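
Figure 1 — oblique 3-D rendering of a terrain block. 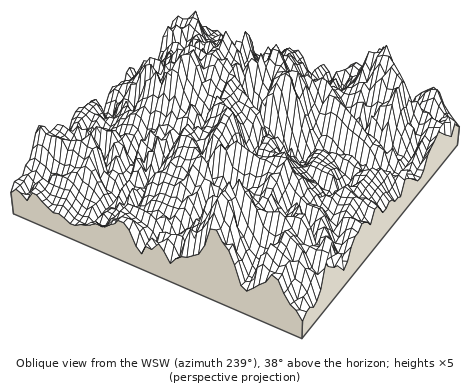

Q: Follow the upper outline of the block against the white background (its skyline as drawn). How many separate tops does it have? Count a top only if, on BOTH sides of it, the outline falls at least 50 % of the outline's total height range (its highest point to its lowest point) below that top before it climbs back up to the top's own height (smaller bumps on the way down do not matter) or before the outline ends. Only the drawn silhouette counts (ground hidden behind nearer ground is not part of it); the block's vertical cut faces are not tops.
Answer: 1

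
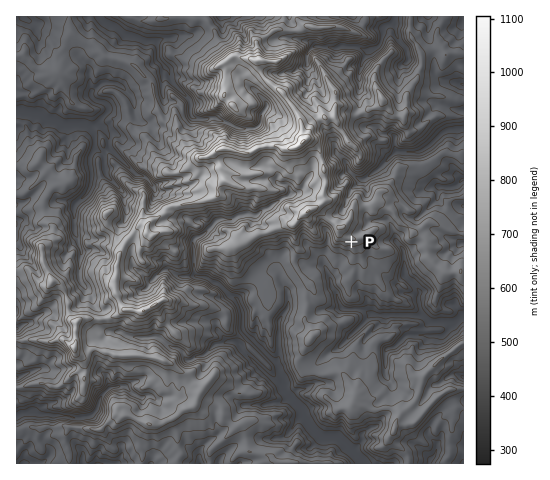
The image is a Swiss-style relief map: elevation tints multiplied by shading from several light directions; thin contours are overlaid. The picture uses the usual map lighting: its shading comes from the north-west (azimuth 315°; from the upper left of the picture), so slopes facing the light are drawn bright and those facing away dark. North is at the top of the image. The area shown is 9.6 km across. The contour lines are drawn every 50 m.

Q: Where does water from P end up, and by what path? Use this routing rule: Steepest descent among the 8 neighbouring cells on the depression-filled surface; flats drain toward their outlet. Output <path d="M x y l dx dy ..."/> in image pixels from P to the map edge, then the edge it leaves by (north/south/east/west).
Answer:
<path d="M351 242l0 4-2 4-1 5-8 8-1 4-9 9 2 10 4 6 1 7 4 7 3 3 18 0 8 5 6 0 1 1 36 0 1 1 10 0 6 6 26 0 7-6"/>
exit: east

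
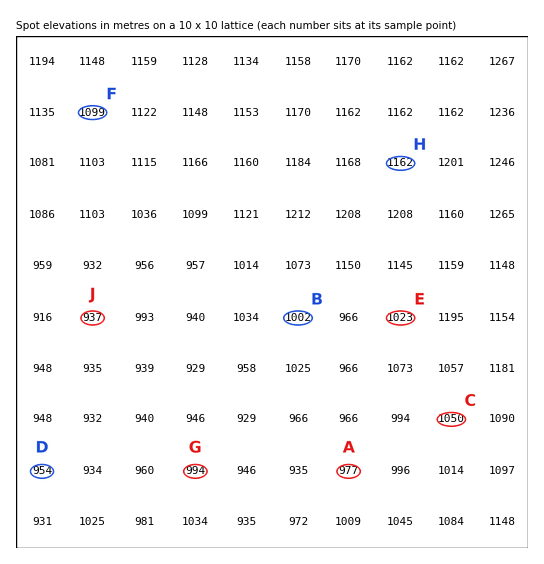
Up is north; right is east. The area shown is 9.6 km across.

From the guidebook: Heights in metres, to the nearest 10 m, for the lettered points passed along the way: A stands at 980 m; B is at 1000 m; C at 1050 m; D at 950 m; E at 1020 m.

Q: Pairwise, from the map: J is below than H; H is above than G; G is below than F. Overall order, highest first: H F G J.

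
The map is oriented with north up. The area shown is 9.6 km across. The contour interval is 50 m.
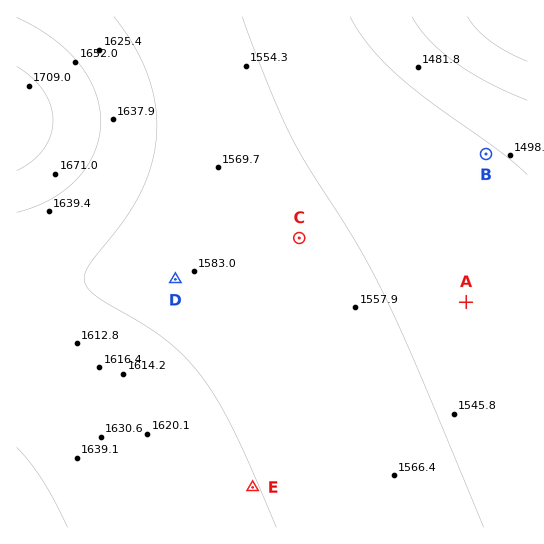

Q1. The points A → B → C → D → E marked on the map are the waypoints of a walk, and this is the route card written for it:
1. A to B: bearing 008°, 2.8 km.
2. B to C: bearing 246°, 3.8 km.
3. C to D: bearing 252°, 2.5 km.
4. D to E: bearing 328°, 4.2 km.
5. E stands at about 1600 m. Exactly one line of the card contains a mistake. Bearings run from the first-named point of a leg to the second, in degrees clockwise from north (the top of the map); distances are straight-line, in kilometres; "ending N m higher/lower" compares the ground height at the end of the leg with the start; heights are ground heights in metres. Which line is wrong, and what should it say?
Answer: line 4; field bearing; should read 160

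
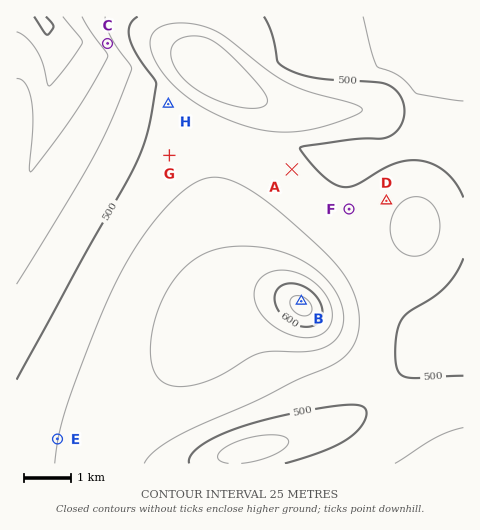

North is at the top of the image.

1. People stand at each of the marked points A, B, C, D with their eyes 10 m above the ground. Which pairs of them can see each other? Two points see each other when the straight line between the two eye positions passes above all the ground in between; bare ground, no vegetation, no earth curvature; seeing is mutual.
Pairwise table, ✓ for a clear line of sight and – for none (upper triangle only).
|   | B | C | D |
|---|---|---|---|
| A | ✓ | – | ✓ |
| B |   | ✓ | ✓ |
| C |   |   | – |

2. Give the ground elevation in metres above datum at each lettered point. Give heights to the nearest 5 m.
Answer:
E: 525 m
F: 505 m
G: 515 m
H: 510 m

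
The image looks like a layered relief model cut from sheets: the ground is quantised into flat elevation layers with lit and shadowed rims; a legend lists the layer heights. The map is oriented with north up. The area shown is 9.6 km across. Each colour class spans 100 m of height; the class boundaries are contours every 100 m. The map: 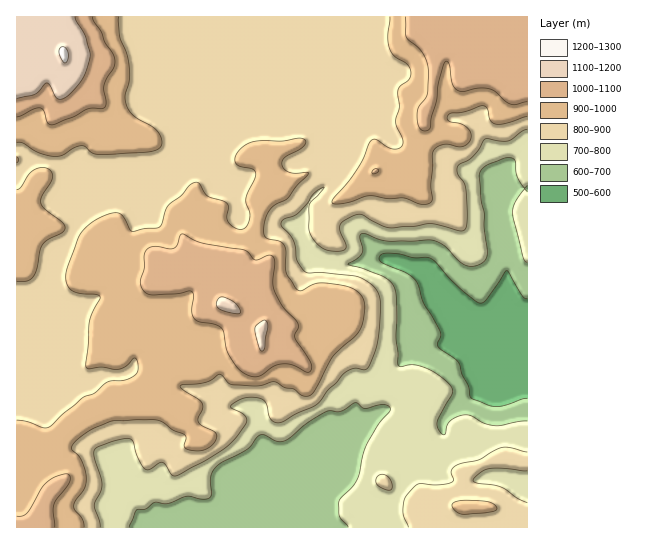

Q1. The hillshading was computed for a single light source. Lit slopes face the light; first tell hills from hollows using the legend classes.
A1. NW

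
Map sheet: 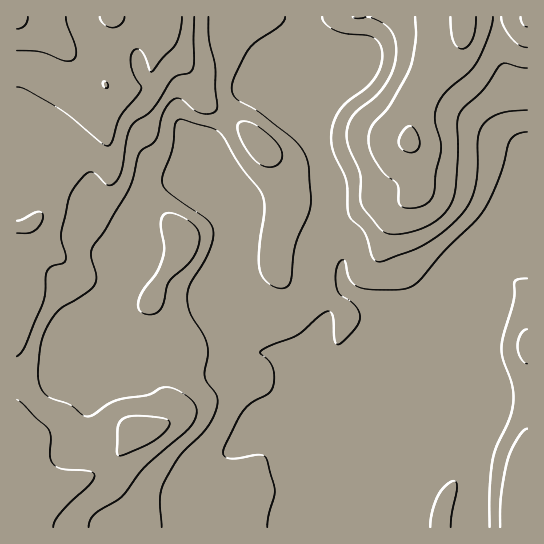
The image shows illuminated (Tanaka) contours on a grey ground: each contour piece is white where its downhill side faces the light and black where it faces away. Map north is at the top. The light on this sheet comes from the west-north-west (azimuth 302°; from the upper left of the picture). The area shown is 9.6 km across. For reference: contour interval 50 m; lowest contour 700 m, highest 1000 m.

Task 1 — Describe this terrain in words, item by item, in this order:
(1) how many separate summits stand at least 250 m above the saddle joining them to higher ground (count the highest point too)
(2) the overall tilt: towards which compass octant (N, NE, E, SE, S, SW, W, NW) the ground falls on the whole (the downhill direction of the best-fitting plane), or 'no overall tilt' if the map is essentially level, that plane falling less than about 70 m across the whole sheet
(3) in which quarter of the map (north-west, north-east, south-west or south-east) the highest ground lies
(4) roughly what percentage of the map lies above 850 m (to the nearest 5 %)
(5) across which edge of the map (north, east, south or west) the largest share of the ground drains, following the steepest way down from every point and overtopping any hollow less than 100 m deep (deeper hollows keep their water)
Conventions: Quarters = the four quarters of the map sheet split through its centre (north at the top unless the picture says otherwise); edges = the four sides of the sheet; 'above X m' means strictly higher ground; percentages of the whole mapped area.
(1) There is 1 summit with 250 m or more of prominence.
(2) The general tilt is down to the south-east (the land rises towards the north-west).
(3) Look to the north-west quarter for the highest ground.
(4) About 20 % of the map lies above 850 m.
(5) Drainage is mainly to the south: more ground falls towards that edge than towards any other.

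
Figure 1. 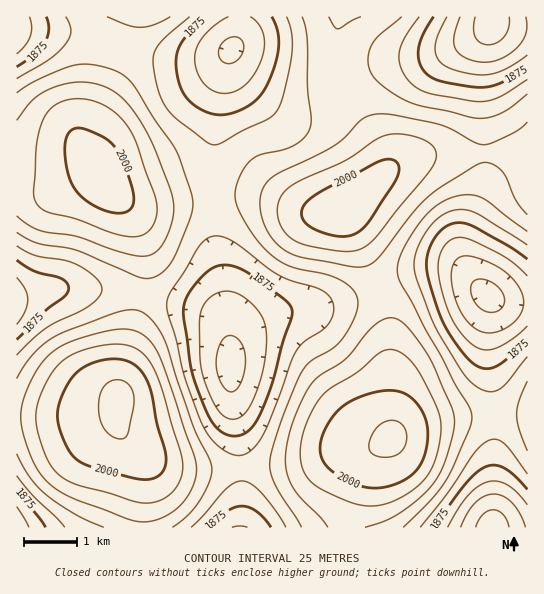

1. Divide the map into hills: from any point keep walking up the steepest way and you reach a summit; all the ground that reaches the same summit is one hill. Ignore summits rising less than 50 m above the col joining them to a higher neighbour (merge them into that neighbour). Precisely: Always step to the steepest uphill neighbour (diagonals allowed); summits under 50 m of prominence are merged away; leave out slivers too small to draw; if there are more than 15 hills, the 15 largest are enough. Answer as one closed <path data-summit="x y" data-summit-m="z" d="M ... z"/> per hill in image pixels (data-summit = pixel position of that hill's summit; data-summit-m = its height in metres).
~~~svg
<path data-summit="347 209" data-summit-m="2020" d="M491 16l-252 1-2 20-10 22-8 36-8 71 5 84 8 36 1 31 6 34 5-13 9-9 24-13 18-5 28-3 24-5 26-8 36-16 25-7 31 0 9 4 28 24 15 3 19-1 0-276-30-3-5-2z"/><path data-summit="118 399" data-summit-m="2031" d="M75 288l-25 1-34 9 0 229 225 1 0-65-9-62-1-54-8-24-8-7-12-7-28-8-52-10z"/><path data-summit="391 437" data-summit-m="2029" d="M451 271l-32 2-80 30-62 10-27 12-14 13-5 13 0 35 10 77 1 65 250-1 3-126-7-39 0-39 3-22-20-21-10-7z"/><path data-summit="103 182" data-summit-m="2016" d="M21 28l-5 1 0 268 42-9 55 1 18 3 72 17 12 7 8 7 4 12-3-49-9-48-4-72 6-63 12-50-19 6-40 0-33-7-48-16z"/>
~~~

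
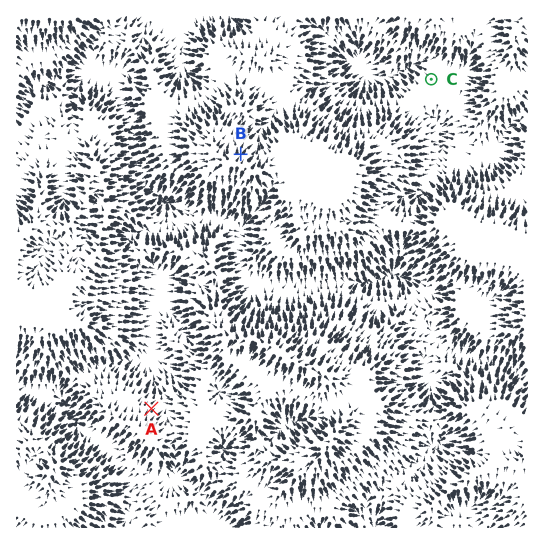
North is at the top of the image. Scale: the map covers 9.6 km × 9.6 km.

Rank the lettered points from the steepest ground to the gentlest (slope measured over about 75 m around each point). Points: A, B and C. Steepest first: B A C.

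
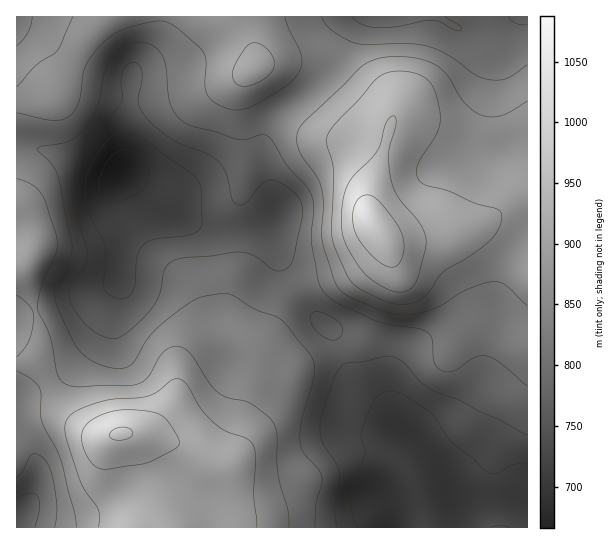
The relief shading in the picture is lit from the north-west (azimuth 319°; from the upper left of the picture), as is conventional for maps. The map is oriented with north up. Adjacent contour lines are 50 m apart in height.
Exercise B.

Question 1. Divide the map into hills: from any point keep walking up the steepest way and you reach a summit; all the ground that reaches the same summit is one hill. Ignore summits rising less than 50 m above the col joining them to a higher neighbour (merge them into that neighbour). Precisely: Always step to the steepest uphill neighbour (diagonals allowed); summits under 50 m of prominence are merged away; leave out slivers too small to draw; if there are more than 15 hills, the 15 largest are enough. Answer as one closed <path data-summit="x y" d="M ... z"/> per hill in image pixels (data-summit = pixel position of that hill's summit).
<path data-summit="121 434" d="M23 147l-7 0 1 381 374 0 1-13 3-3 57-17 0-4-9-18-8-12-14-16-22-18-7-10-11-12-18-10-10-13-18-48-26-24-26-44-8-32 2-14-11 8-19 4-25 0-13-3-50-18-36-36-14 1-46-20-21-7z"/><path data-summit="374 226" d="M527 16l-165 0-10 11-17 35-10 13-20 21-22 15-8 8-11 20-1 20 2 15 6 17 9 19-5 21 1 11 7 24 6 13 20 31 26 24 14 40 10 16 22 15 11 12 7 11 26 22 16 20 11 21-1 5-56 16-3 3 1 13 135-1z"/><path data-summit="254 69" d="M361 16l-344 0-1 130 31 5 62 25 14-1 36 36 50 18 13 3 25 0 19-4 13-10 1-8-9-19-7-24-1-21 2-11 10-16 8-8 22-15 20-21 10-13 13-28z"/>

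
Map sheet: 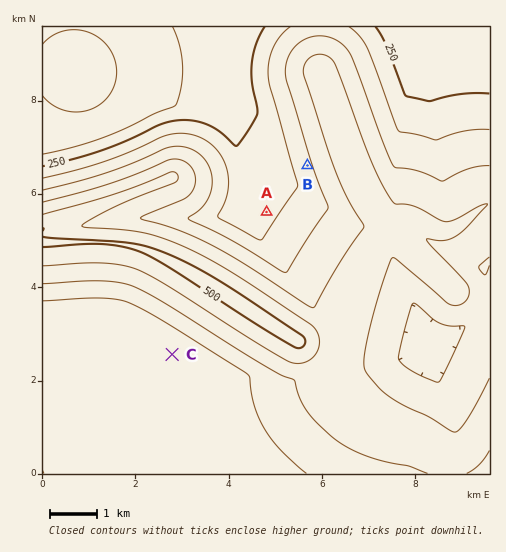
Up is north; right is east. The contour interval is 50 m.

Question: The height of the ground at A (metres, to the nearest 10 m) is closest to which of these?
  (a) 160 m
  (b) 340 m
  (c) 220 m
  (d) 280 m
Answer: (d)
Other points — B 340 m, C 310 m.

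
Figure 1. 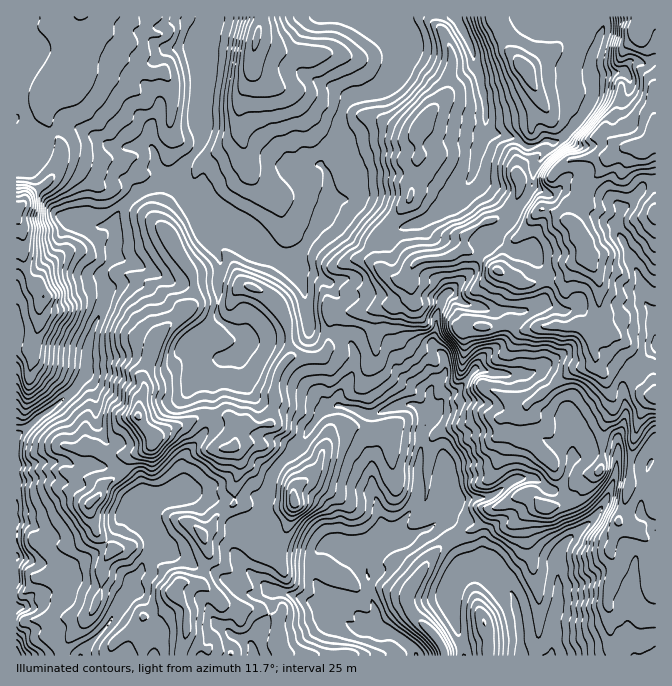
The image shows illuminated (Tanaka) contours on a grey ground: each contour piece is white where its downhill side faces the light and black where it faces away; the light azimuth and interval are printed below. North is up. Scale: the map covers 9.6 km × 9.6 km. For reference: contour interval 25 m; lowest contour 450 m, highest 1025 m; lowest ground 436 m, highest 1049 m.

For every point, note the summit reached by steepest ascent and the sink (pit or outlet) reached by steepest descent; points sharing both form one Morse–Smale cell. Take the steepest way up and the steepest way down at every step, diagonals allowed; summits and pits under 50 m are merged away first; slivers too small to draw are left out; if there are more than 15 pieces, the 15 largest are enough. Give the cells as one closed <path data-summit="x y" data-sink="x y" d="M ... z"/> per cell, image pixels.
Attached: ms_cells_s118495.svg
<path data-summit="655 140" data-sink="17 655" d="M455 16l-74 1 22 20 1 16-5 15-5 10-9 10-10 5-20 3-11 9-8 37-15 21 7 12 0 30-22 40-15 17 13 28 5 37 6 4 13 2 4-24 38 2 12-5 12 0 11-7 5-6 7 10 21-2 14 5 18 20 28 0 9-3 11 6 12 0 10-3 40 0 10 7 7 0 6 7 1 10 31 23 11-16 10-9 0-33-12-15-6-28-19-37-1-15 3-10 10-8 11-14 14-6 0-120-24-1-10 12-13 0-15 3-1 22-7 14-13 16-14 13-5 2-10-2-16 7-14-10-30-6 2-27-5-18 0-9-7-13 0-8-5-15z"/><path data-summit="138 417" data-sink="17 655" d="M179 178l-22 5-17 8-22 22-4 7 2 20-3 18-10 14 0 6 3 7 0 12-17 41-3 15 0 19-12 18-30 23 9 10 8 19 4 4 5 2 22-2 15 8 26 1-7 7-2 6-9 10-11 5-5 12-10 8 0 9 7 20 11 11 12-23 9-11 14 2 10-8 35-10 28 6 19-1 0-15 5-13 0-12-6-11 5-19 4-4 13 2 15-3 1-10 3-6 2-29 8-16 8-6 28 2 6-6 3-9-1-10-13-2-6-4-5-37-11-25-28-14-15-5-13-12-30-16-19-20z"/><path data-summit="17 208" data-sink="17 655" d="M219 16l-203 1 0 328 9 3 9-1-5 25 0 18 16 23 27-20 14-21 0-19 3-15 17-41 0-12-3-7 0-6 10-14 3-18-2-20 4-7 22-22 17-8 20-5 6-6 5-12 11-13 2-34 8-43 0-20z"/><path data-summit="655 140" data-sink="417 655" d="M410 293l-5 6-11 7-12 0-12 5-38-2-3 16 0 7 18 7 7 13 0 13-3 12-13 21 0 5 2 3 17 3 8 5 12 0 13-6 24-4 12 9 0 10-5 12-5 63-7 16-18 24 7 3 7-2 10-6 15-5 8-7 5 1 8 13 4 3 23-12 14-17 32-15 10 2 11 12 14-2 16-8 11-16 8-7-20 1-17-7-10-11-26-21-2-15 9-19 46-34 11-1 9-5 2-3-3-13 1-14-14-7-40 0-10 3-12 0-10-6-10 3-28 0-18-20-14-5-21 2z"/><path data-summit="257 38" data-sink="17 655" d="M380 16l-161 1-10 33 0 20-8 43 0 29-23 35 10 21 19 20 30 16 13 12 15 5 19 10 6 2 9-10 22-33 7-15 0-30-7-12 15-21 8-37 11-9 20-3 10-5 9-10 5-10 5-15-1-16z"/><path data-summit="655 140" data-sink="522 655" d="M597 333l-3 0-1 12 3 20 8 10 9 22 0 13-7 10-3 15-2 33-15 14-11 16-11 6-19 4-11-12-10-2-32 15-14 17-25 12 14 30 10-2 10 3 24 23 8 28 3 36 92-1-5-25 0-22-1-1 0-13 6-22-3-27 15-43 5-29-1-9-14 1 2-28 8-22-3-28 4-8 9-6-32-23-1-10z"/><path data-summit="295 502" data-sink="417 655" d="M414 404l-24 4-13 6-12 0-8-5-13-3-12 0-8 3-16 21-7 13-20 19-10 16-8 40-4 6 0 10 9 13 6 4 38 5 13-10 12 0 13 7 18 3 12-13 10-4 19-25 9-24 0-25 3-12 0-18 5-12 0-10z"/><path data-summit="655 140" data-sink="417 655" d="M258 498l-23 0-1 5-12 8-6 6-3 8-10 9 5 14 0 12-4 8 13 5 23 16 12 5 22-3-3 21-18 28-1 6-5-5-13-5-15-10-8 6-8 23 212 1-1-6-14-12-12-7-8 0-7-6 3-13-8-25-2-15 2-15-10-4-13-2-8-5-12 0-13 10-42-7-11-15 0-10 4-6 3-18z"/><path data-summit="524 67" data-sink="17 655" d="M600 16l-144 1 13 25 5 15 0 8 7 13 0 9 5 18-1 28 29 5 14 10 16-7 8 2 7-2 14-13 13-16 7-14-2-40 12-28 0-10z"/><path data-summit="655 140" data-sink="17 655" d="M192 493l-15 1-25 9-10 8-14-2-9 11-11 22 5 8-10 15-2 25-8 22-6 6-23 0-14 3-10-2-23 4-1 32 138 1 4-16 0-10-5-18-4-7-12-12-8-1 4-12 8-10 13-26 11 2 9 8 30 15 4-9 0-12-5-14 10-9 3-8 6-6 12-8 0-5-19 1z"/><path data-summit="138 417" data-sink="17 557" d="M45 414l-5 2-24 19 0 122 26 7 26 2 12-3 18-12 8-7-10-12-7-20 0-9 10-8 5-12 11-5 9-10 2-6 7-7-26-1-15-8-8 2-19-2z"/><path data-summit="138 417" data-sink="417 655" d="M334 333l-5 0-1 15-8 10-28-2-8 6-8 16-2 29-3 6-1 10-15 3-13-2-4 4-5 19 6 11 0 12-5 13 1 15 30 1 3-2 3-19 10-16 20-19 7-13 16-21 15-4-1-2 1-10 10-13 4-8 1-20-7-13z"/><path data-summit="655 140" data-sink="17 655" d="M595 361l-5 5-16 3-46 34-9 19 0 11 8 10 5 1 25 25 17 7 20-2 7-6 3-43 9-15 0-13-7-14 0-5z"/><path data-summit="444 650" data-sink="417 655" d="M442 521l-37 18-5 2-12-2-8 4-12 14-2 5 3 33 7 17-3 13 7 6 8 0 12 7 14 12 3 6 27-1-1-8-5-9-22-20-8-14 0-10 21-36 16-15 8-5-4-8z"/><path data-summit="655 140" data-sink="417 655" d="M619 521l-8 24 3 27-6 22 5 58 2 4 40 0 1-68-5-3-5-13 2-30-9-9-15-7z"/>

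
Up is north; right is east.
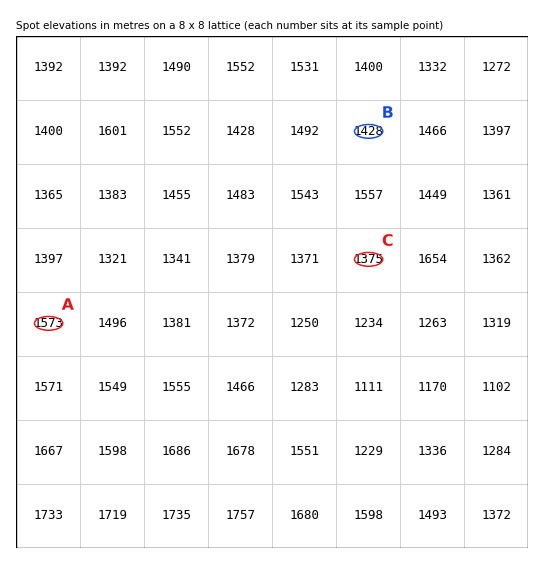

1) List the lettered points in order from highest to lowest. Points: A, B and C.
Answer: A B C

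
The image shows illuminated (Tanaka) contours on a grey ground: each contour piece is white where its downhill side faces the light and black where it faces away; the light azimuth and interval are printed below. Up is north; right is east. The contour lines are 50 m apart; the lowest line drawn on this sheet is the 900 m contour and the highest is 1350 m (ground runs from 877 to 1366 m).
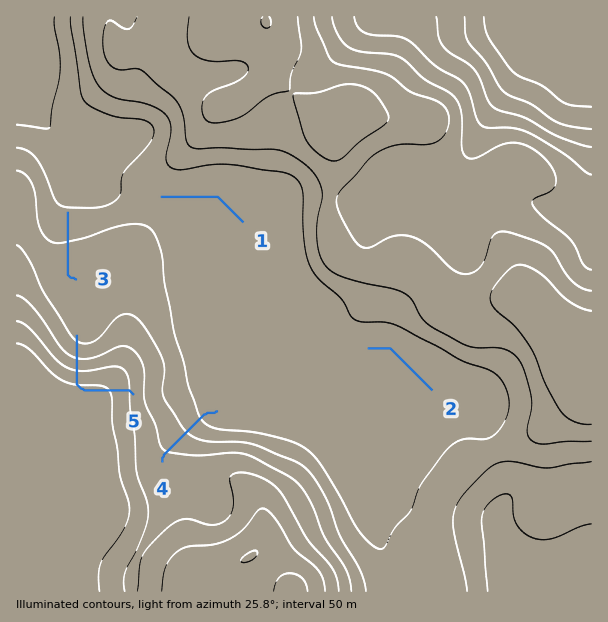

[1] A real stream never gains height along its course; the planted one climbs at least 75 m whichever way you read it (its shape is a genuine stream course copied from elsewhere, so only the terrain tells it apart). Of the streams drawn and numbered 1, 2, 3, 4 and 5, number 5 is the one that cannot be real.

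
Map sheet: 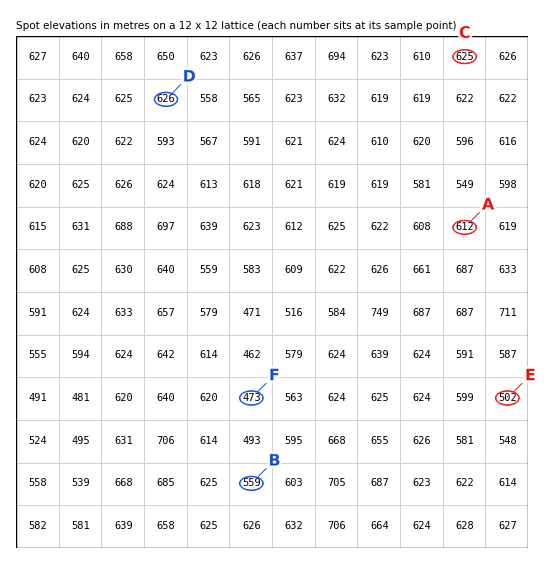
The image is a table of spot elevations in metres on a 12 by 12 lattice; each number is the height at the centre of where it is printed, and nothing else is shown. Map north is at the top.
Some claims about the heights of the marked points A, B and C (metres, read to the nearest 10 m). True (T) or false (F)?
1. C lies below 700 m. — T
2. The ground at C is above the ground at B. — T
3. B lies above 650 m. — F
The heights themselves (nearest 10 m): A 610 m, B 560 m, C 630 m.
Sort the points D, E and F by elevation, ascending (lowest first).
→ F E D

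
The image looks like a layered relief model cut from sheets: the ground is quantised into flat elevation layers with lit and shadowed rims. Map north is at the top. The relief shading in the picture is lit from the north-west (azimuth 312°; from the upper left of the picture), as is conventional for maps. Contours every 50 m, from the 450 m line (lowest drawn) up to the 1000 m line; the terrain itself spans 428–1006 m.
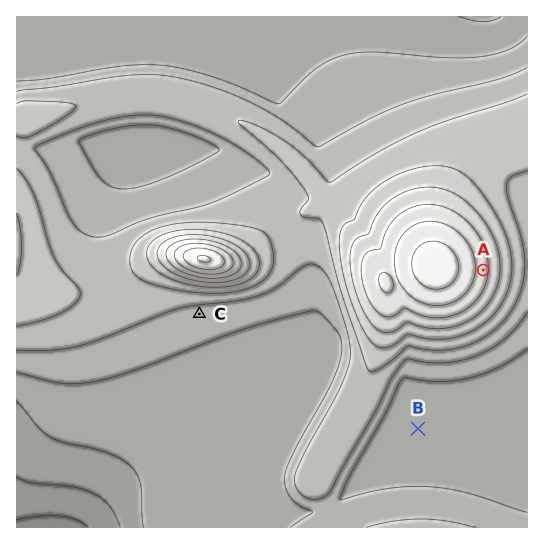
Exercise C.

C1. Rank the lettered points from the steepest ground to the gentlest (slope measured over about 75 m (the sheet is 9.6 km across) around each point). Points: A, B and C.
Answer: A C B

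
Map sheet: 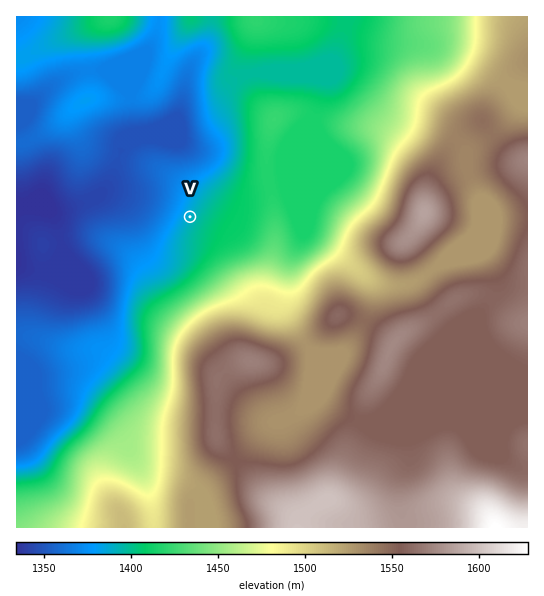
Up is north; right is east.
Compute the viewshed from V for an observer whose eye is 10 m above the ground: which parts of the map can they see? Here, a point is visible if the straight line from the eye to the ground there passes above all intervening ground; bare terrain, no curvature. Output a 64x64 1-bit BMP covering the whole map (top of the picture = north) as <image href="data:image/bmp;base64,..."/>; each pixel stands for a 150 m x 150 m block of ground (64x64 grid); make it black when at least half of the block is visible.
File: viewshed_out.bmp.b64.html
<image width="64" height="64" href="data:image/bmp;base64,Qk0+AgAAAAAAAD4AAAAoAAAAQAAAAEAAAAABAAEAAAAAAAACAAATCwAAEwsAAAIAAAAAAAAA////AAAAAADAAAAAAAAAAPAAAAAAAAAA8AAAAAAAAADwGAAAAAAAAPA4AAAAAAAA8DgAAAAAAADwcAAAAAAAAPBwAAAAAAAA2fAAAAAAAACP8AAAAAAAAAPwAAAAAAAAAfgAAAAAAAAAeAAAAAAAAAA4AAAAAAAAABgAAAAAAAAAAAAAAAAAAAAAAAAAAAAAAAAAAAAAAAAAAAAAAAAAAAAAAAAAAAAAAAAAAAAAAAAAAAAAAAAAAAPAD4OAAAAA/8Af/4AAAAD/wB//AAAAAP+AP/wMAAAA/gB/+A4AAAD8AP/4DwAAAPwB//gfAAAA+AH/+B8AAAD4Af/+HwAAAPgD//4fAAAA+AP//w+MAAD4A///B/4AAPgH//8D/gAA+B///wH+AAD8P//HAf8AAPx//8MB/4AA////wwD/wAD////jAP/AAP////8Af8AA/////gA/wAD////+AB/AAP///v4AD8AA+//4fgAPwAD///B+AAfgAP//8H4AB/AA///z/gAP+AD////+AA/4AB////8AH/wAB////wAf/AAD///+AA/+AAH///wAA/wAAP//+AAB+AAAP//wAAHgAIAOf/AAAIAAwB9/8AAAAADgfz44AAAAcP//PjwAAAB4P/8/PgAAAHgP/7//gAAAfAP////AAAD8AH///8AAAPwAH8/4AAAAeA=="/>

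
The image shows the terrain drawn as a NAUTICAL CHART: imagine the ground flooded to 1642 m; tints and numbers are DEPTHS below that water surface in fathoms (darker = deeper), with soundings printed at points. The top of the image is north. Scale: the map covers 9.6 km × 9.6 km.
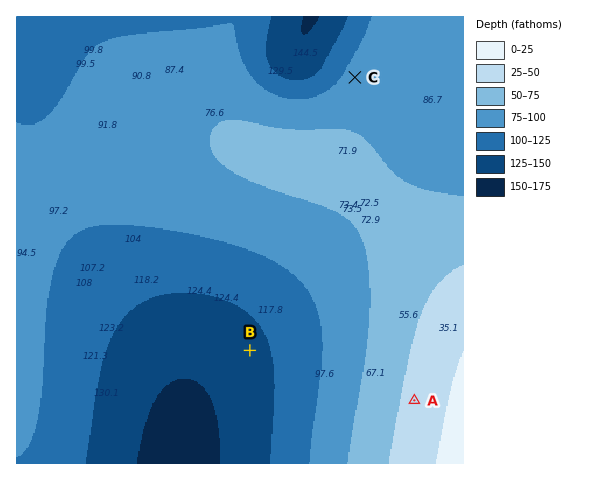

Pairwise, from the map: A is higher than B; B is lower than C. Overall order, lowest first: B C A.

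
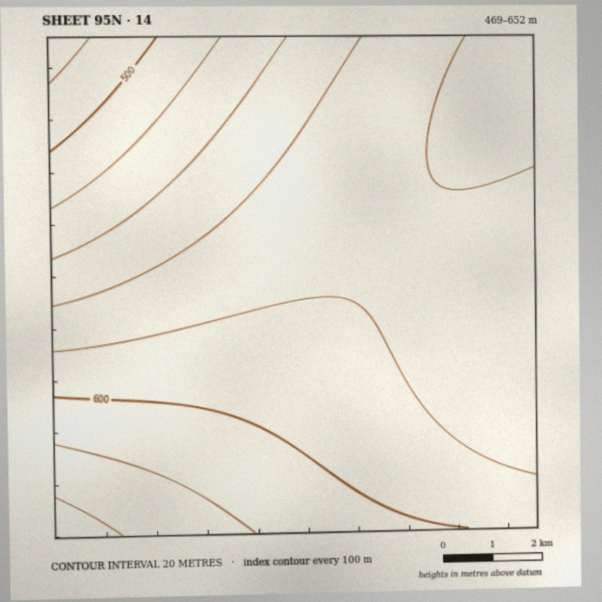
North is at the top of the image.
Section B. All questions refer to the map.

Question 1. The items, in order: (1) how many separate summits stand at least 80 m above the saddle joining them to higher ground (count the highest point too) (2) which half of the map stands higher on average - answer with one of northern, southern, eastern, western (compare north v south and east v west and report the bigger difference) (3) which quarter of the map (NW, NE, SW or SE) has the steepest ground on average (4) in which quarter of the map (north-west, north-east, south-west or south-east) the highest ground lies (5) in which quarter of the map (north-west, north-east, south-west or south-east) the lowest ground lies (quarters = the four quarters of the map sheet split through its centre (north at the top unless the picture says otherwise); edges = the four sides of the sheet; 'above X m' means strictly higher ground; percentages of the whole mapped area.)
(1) Counting only tops that stand 80 m proud, the map has 1 summit.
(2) On average the southern half of the map is the higher ground.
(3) The steepest ground, on average, is in the north-west quarter.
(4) The highest ground is in the south-west quarter.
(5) The lowest point lies in the north-west quarter of the map.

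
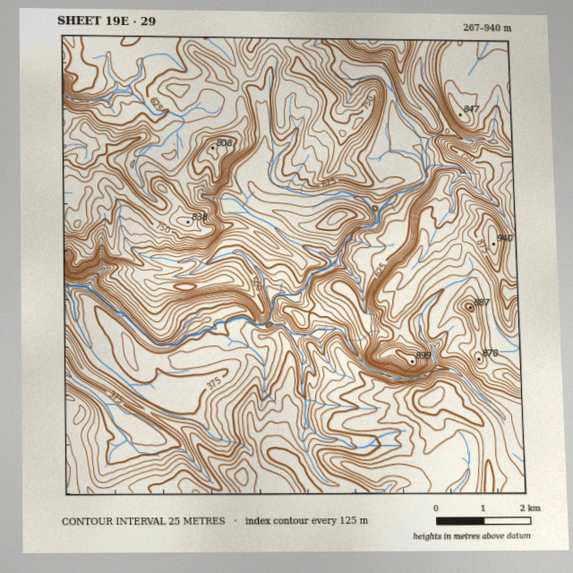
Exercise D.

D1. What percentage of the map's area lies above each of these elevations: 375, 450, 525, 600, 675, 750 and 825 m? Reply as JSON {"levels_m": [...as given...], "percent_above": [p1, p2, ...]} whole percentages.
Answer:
{"levels_m": [375, 450, 525, 600, 675, 750, 825], "percent_above": [94, 85, 77, 60, 38, 19, 3]}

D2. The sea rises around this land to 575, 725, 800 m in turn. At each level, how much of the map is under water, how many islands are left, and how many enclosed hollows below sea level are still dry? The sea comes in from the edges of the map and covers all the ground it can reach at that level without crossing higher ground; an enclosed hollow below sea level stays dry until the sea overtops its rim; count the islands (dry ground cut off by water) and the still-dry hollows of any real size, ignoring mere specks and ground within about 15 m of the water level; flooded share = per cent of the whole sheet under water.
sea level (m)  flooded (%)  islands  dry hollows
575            33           1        0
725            76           2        0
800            93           3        0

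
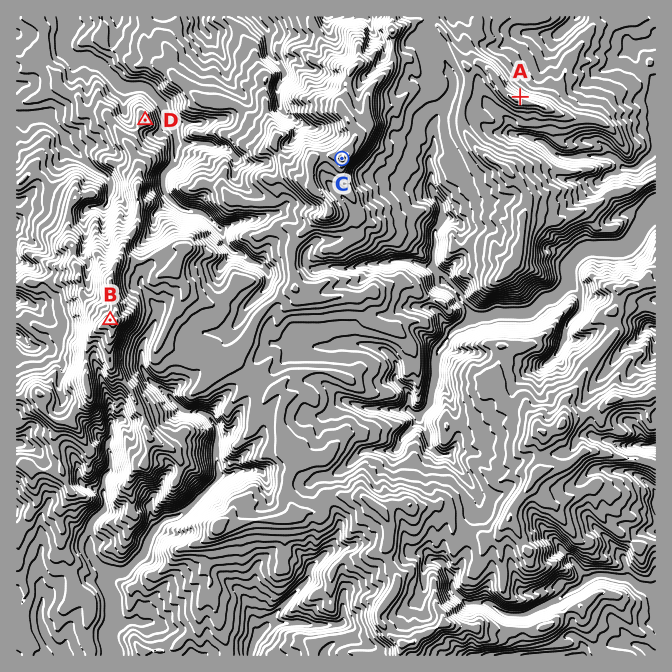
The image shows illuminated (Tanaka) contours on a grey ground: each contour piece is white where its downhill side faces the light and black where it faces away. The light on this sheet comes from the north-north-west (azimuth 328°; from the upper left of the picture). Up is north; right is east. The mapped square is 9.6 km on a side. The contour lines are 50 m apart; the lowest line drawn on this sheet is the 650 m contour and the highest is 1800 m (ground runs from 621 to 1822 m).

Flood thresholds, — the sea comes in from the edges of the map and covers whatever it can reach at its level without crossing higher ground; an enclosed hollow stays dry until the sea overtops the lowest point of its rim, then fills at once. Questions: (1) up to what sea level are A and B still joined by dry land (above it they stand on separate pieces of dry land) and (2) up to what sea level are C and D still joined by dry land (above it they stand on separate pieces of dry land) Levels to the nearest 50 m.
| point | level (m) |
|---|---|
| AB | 1100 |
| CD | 900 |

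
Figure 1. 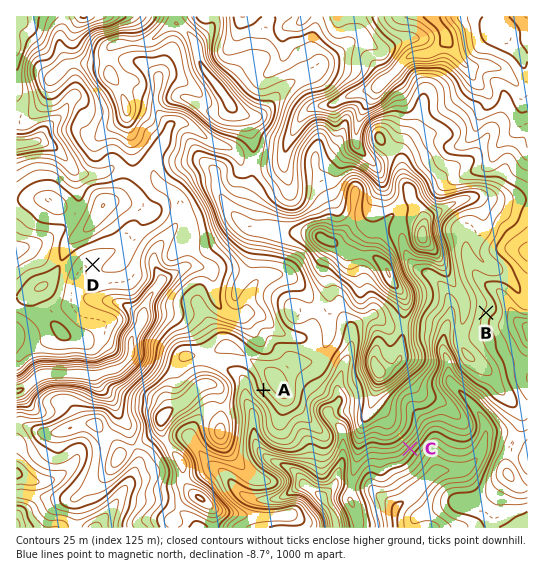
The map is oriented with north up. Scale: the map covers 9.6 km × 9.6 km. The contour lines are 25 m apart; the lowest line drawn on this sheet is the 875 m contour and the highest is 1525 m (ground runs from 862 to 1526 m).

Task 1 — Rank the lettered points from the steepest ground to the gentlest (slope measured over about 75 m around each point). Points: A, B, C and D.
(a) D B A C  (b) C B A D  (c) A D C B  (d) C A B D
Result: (d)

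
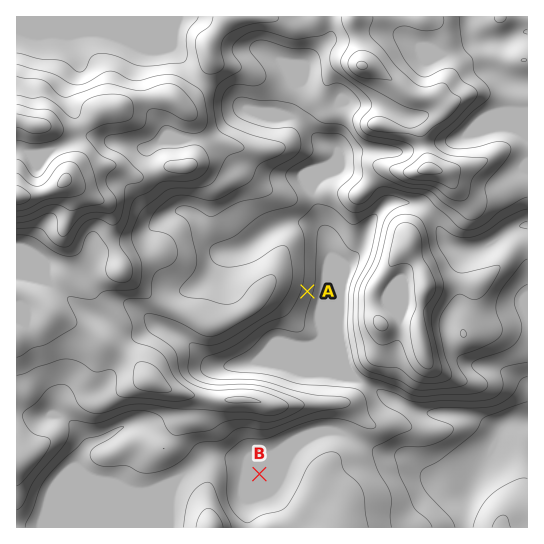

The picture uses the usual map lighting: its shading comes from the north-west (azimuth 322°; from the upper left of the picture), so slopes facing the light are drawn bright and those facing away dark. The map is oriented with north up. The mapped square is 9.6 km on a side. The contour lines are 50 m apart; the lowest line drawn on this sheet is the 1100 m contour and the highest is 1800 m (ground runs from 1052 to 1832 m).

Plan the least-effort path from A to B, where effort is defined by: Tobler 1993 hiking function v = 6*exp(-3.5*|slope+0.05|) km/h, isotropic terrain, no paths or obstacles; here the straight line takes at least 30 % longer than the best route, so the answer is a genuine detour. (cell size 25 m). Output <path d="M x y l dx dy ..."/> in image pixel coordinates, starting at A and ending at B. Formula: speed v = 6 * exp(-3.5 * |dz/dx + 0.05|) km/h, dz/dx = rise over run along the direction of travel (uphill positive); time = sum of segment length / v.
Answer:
<path d="M307 291l0 30 7 13 0 4 1 3 0 48 3 5 0 11-1 2-7 7-16 8-19 19-16 33"/>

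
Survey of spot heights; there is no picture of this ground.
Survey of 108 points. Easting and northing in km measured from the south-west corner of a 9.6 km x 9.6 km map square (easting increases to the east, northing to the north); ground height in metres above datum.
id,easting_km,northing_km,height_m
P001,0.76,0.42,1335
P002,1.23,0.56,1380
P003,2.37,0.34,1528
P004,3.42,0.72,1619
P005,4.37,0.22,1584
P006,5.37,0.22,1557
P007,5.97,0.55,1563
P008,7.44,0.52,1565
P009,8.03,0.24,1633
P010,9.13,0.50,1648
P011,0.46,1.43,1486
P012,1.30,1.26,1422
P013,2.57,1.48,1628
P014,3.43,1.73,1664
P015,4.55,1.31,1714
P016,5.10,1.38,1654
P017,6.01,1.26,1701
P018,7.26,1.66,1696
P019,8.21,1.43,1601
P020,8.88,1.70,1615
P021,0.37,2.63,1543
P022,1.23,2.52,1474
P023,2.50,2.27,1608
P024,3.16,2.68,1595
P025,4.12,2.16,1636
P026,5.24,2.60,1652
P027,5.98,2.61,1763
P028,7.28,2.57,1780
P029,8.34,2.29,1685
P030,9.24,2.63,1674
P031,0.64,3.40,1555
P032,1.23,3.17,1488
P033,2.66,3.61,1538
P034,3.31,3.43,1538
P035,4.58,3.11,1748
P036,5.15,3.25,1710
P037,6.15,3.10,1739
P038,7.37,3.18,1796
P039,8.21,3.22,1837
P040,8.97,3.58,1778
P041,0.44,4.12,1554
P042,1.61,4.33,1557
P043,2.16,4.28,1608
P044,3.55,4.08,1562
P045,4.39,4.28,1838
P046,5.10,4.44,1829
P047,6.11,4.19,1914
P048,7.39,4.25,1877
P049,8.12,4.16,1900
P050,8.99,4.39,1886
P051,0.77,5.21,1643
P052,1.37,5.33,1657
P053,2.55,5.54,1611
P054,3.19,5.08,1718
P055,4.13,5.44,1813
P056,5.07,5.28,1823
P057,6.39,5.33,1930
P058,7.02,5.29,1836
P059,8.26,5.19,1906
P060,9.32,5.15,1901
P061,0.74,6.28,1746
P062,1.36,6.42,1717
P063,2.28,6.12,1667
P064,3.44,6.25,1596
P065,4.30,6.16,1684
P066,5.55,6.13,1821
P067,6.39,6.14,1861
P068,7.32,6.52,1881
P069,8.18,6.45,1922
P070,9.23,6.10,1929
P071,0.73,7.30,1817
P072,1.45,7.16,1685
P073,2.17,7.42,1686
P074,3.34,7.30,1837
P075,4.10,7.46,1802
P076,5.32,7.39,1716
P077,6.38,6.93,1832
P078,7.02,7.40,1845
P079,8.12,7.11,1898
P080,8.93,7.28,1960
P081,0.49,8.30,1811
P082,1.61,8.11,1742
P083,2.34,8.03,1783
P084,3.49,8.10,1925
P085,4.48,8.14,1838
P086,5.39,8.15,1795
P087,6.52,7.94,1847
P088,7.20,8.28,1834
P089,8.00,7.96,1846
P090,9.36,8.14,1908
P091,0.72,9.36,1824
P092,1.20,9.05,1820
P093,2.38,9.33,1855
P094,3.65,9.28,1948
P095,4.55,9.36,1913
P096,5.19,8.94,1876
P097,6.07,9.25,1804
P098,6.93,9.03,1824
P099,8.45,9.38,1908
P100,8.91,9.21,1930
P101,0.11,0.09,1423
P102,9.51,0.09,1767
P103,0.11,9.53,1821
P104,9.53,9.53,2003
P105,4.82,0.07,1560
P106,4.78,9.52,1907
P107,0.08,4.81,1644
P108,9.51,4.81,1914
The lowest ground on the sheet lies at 1330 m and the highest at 2005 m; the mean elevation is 1730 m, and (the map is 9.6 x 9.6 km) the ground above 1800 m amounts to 37.4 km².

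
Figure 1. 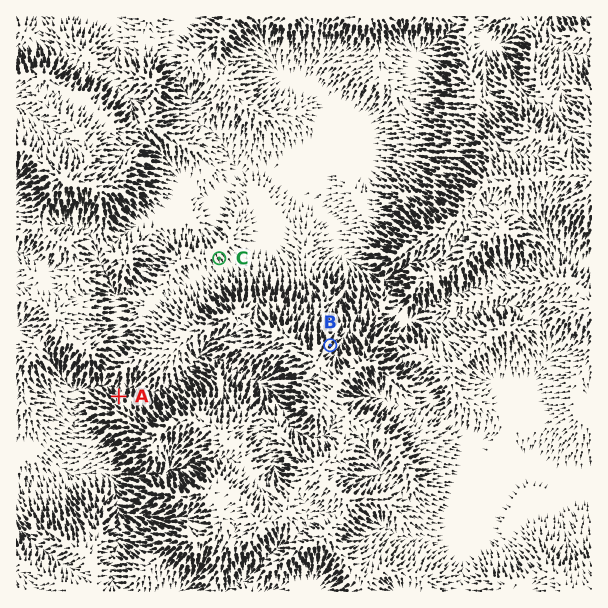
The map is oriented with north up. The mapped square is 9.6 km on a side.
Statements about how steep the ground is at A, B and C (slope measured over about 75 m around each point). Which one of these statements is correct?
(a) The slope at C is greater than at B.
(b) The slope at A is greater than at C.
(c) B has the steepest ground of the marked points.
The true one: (b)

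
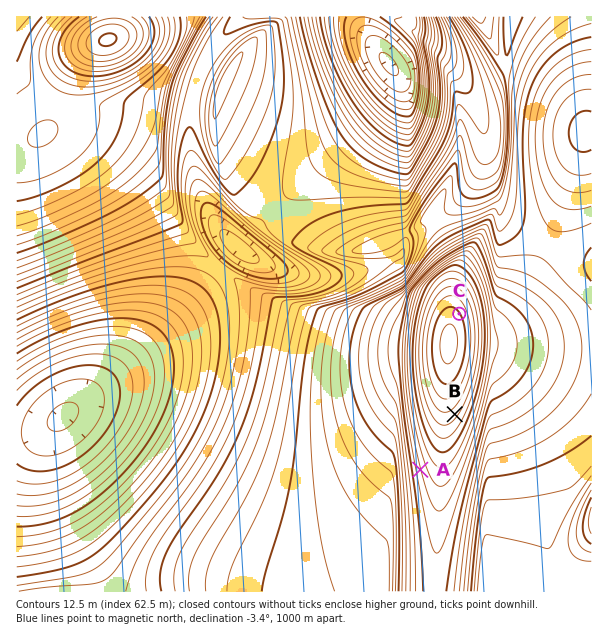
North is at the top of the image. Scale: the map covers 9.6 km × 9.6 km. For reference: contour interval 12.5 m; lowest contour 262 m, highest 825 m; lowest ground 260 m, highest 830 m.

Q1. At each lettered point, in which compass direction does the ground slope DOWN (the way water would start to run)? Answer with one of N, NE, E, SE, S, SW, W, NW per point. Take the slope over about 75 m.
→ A W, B SE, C NE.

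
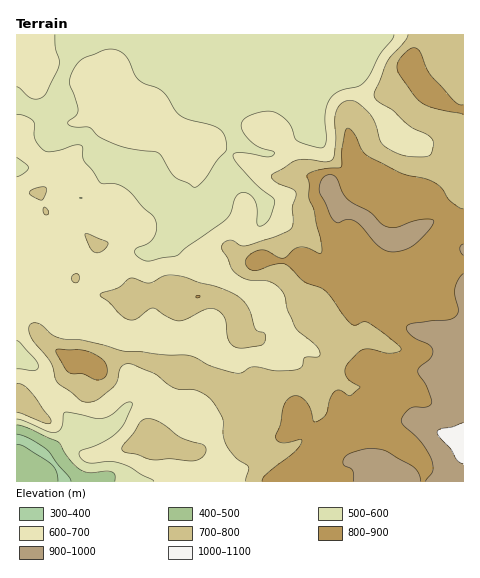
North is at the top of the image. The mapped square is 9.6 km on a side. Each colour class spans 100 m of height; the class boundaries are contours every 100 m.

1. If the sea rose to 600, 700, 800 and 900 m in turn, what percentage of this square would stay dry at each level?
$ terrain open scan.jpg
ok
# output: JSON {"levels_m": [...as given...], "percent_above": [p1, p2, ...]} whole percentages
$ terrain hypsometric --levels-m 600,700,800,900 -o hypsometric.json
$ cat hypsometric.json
{"levels_m": [600, 700, 800, 900], "percent_above": [79, 45, 24, 6]}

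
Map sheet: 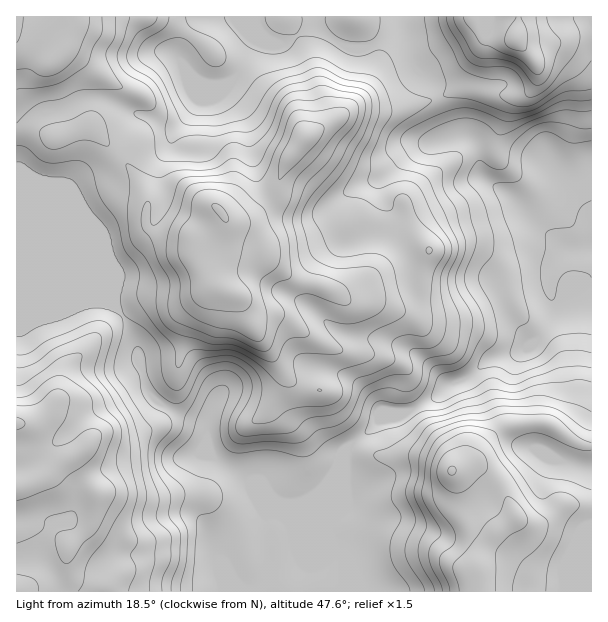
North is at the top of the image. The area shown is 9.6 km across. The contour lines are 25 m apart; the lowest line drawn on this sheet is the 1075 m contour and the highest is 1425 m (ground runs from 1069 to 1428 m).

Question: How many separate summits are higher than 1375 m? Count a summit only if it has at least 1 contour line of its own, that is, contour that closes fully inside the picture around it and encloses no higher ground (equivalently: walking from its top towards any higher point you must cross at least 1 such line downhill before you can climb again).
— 2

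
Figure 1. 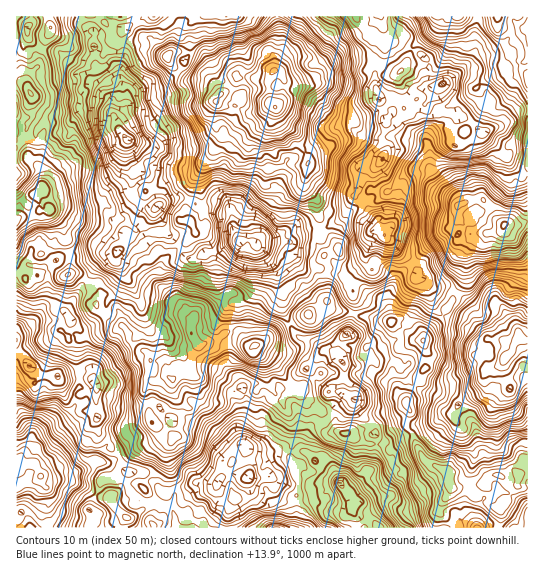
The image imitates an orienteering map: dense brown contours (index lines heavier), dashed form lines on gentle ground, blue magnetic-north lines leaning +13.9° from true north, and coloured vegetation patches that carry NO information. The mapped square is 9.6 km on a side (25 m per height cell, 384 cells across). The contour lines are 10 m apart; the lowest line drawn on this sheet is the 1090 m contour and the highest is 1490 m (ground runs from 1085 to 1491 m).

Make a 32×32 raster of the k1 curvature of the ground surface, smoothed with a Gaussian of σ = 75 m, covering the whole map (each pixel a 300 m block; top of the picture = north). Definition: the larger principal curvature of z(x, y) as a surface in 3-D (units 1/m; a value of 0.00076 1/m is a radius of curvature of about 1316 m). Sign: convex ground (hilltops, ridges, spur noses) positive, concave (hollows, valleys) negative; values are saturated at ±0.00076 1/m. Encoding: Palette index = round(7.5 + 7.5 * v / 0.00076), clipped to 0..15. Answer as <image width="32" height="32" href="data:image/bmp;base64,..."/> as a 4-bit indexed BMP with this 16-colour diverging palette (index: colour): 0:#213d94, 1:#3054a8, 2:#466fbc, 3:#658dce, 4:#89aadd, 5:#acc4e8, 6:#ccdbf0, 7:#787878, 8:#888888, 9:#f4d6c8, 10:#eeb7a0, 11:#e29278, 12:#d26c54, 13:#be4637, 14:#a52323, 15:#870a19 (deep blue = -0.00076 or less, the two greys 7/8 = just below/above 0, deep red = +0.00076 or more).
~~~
<image width="32" height="32" href="data:image/bmp;base64,Qk12AgAAAAAAAHYAAAAoAAAAIAAAACAAAAABAAQAAAAAAAACAAATCwAAEwsAABAAAAAAAAAAlD0hAKhUMAC8b0YAzo1lAN2qiQDoxKwA8NvMAHh4eACIiIgAyNb0AKC37gB4kuIAVGzSADdGvgAjI6UAGQqHAJvJef9bmqatyrdqm93qmepbyG3Yy6uJmJyblryb+Kz5zczKzLmoXXt+i1m4ur26nZ2syYePeotrf7t9bY78rty8ur28v71qmrx5m7u/vamN3Ylpqb37l0qZr/6o/Ia7zt6ZeMv42YfKq6zdmvmG96f725icybzLmNnNhrv6aOeL1o2of8yMmLuc1YWe3LyYa6pMl17M3pdsus/e3J+Mh62anWWfyqyK/7qZbHpu6np8rs3Lz5e+3f/LmKyav8lol4nZnPqX252969ppzr/ZuYW4x9vYfN2mqW7+/77J7JyoupnMqZ7b3ruJv3jeh5/UqP3/7ZnOmo27qp2cb3ac9oqJj6dqm2i6Z7fLyc7nrsqNiZ9neavY9mPGzPml273Nz7e9mompvueEx9v2VX37vO7/+8nKfOy5qdbbvHVLz2ru7MuLmpfMlH2963rtvL/vmp/KeZrKzXqtjNupvo27zXW9q9qam6+7qqv7dnjszc2L+5zYaJib2smZ3sp3jsV8mNqbx2bHi8itzajLvL+ppbz6uraKua2prNx4nJaayLl4/Mi4iLrO+p/8a4p5mby6p/u4qIaYrNudre3Ka6hY+brMp5t7n86dzeqdp77buJq7jYusm/+sza3L3Muo17mZrI7tirzcqpnf3Kmod43aidxr95yLipiIevqruYpb3a3Z"/>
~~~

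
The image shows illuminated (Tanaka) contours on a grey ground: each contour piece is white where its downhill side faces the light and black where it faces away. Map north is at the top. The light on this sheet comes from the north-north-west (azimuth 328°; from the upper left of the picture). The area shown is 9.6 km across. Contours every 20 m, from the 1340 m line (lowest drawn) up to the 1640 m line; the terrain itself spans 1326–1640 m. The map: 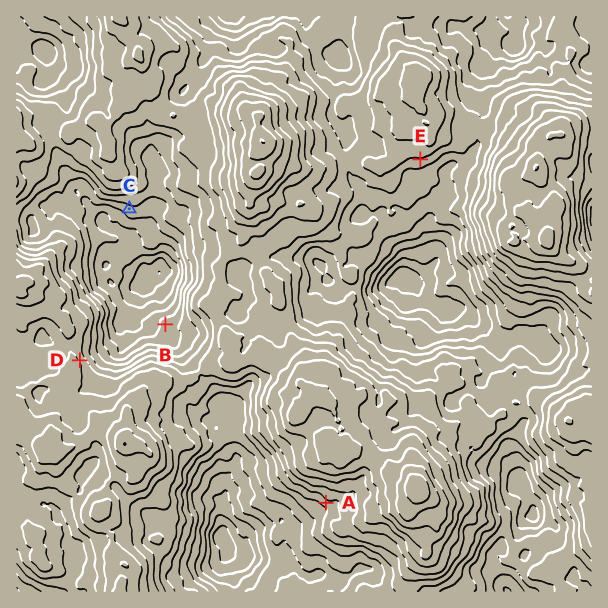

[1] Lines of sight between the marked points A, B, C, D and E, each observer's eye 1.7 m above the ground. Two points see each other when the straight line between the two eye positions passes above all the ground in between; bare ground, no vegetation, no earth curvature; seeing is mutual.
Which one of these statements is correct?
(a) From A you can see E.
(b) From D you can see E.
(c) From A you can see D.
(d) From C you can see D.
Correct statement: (d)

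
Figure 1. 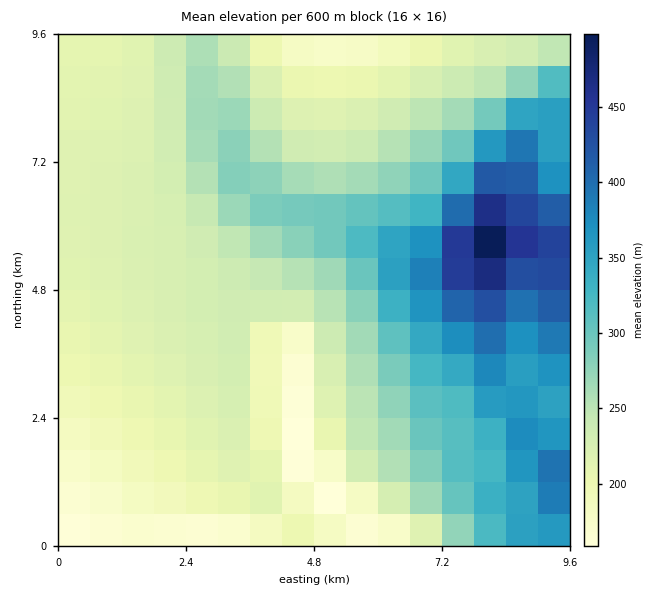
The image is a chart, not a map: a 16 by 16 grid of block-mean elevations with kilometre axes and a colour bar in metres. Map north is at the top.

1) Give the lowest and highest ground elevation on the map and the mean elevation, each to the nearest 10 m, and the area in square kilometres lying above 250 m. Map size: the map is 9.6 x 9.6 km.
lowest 140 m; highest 510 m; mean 260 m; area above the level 40.2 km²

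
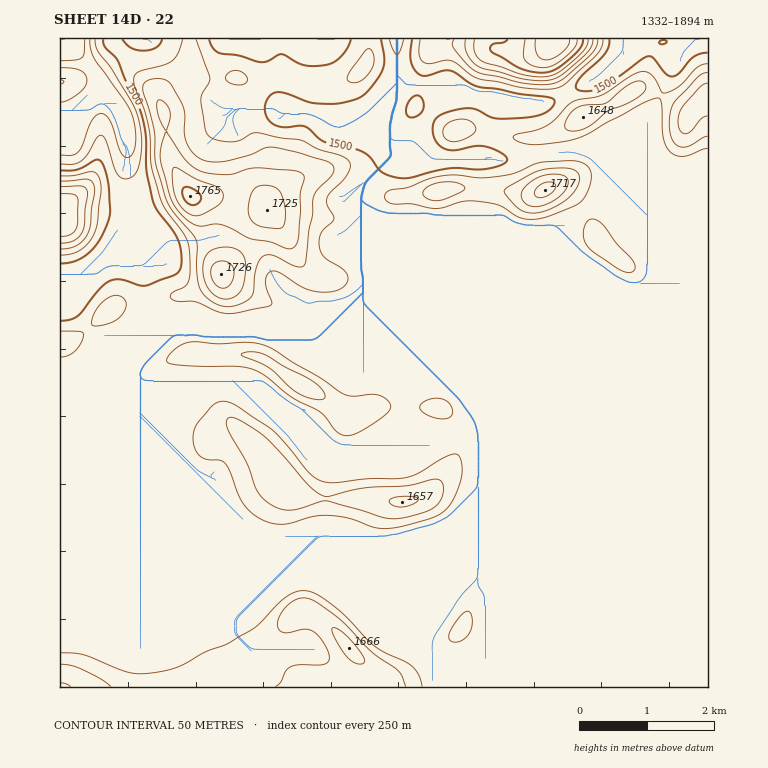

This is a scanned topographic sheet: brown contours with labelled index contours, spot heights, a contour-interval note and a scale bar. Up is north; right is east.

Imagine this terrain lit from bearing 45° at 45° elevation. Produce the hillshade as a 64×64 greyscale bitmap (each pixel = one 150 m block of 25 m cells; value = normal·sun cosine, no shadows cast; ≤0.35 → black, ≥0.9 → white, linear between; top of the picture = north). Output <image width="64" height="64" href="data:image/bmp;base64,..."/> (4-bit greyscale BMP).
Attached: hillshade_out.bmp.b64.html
<image width="64" height="64" href="data:image/bmp;base64,Qk12CAAAAAAAAHYAAAAoAAAAQAAAAEAAAAABAAQAAAAAAAAIAAATCwAAEwsAABAAAAAAAAAAAAAAABEREQAiIiIAMzMzAERERABVVVUAZmZmAHd3dwCIiIgAmZmZAKqqqgC7u7sAzMzMAN3d3QDu7u4A////AMzd3czMu7u7u7uqmqu7qZms3rqqqqqqqqqqqqqqqqqq3d3d3Mu7u7u7uqqqu7mIm83tuqqqqqqqqqqqqqqqqqrd3dzLu6qqq7qqqqu7l3nO7uyqmqqqqqqqqqqqqqqqqszMuqqqqqqqqqmZqqlljf/suqmJmqqqqqqqqqqqqqqqu7qqqqqqqqqqqZmZl1ff/bqqmImqqqqqqqqqqqqqqqqqqqqqqqqqqqqpiIh1fP/aqqqZmauqqqqqqqqqqqqqqqqqqqqqqqqqq6mIh3jP/aqqqqmau6qqqqqqqqqqqqqqqqqqqqqqqqqqqpiJvf/aqqqqqpq7qqqqqqqqqqqqqqqqqqqqqqqqqqqqqZvv/aqqqqqqqruqqqqqqqqqqqqqqqqqqqqqqqqqqqqqvO26qqqqqqqqqqqqqqqqqqqqqqqqqqqqqqqqqqqqqqqruqqqqqqqqqqqqqqqqqqqqqqqqqqqqqqqqqqqqqqqqqqqqqqqqqqqqqqqqqqqqqqqqqqqqqqqqqqqqqqqqqqqqqqqqqqqqqqqqqqqqqqqqqqqqqqqqqqqqqqqqqqqqqqqqqqqqqqqqqqqqqqqqqqqqqqqqqqqqqqqqqqqqqqqmZqqqqqZmZqqqqqqqqqqqqqqqqqqqqqqqqqqqqqqqpiHiJmZl2ZneJmqqqqqqqqqqqqqqqqqqqqqqqqqqqqpdmZnd3ZURVVWeJqqqqqqqqqqqqqqqqqqqqqqqqqqqphmZmd3ZVVmZ3d4qqqqqqqqqqqqqqqqqqqqqqqqqqqqlmZ3eJqZmZmquqqqqqqqqqqqqqqqqqqqqqqqqqqqqql2Z3ib3czMzN3MzLuqqqqqqqqqqqqqqqqqqqqqqqqqmHZ3ic7+3Mzd3cvMy7qqqqqqqqqqqqqqqqqqqqqqqqiId3eb3+y6u7u7uqvMuqqqqqqqqqqqqqqqqqqqqqqql3h2aK3/yqqqqqqqqru6qqqqqqqqqqqqqqqqqqqqqqmHiHZ6zv2qqZmqqqqqq7qqqqqqqqqqqqqqqqqqqqqqqYeYd63v2qqXeJqqqqqauqqqqqqqqqqqqqqqqqqqqqqpiJiK3v26qWV4mZqpmIq6qqqqqqqqqqqqqqqqqqqqqqqZma3+yqqWV4mZmZh3m7qqqqqqqqqqqqqqqqqqqqqqqqqaztuql0R6u7u6mJrMqqqqqqqqqqqqqqqqqqqqqqqqqqvMqqhCN73czcuqvMuqqqqqqqqqqqqqqqqqqqqqqqqqqqqqcyWu/svMuqq7qqqqqqqqqqqqqqqqqqqqqqqZmZmZmYYzjf/bqqqqqqqqqqqqqqqqqqqqqqqqmaqqqZmHZmZmQ1rv7KqqqqqqqqqqqqqqqqqqqqqqqqqJqqqqqYh4iIeJz/26qqqqqqqqqqqqqqqqqqqqqqqqqqqqqqqqqazMzM7uuqqqqqqqqqqqqqqqqqqqqqqqqqqqzLqZqqqrvMzMzMqpmqqqqqqqqqqqqqqqqqqqqqqqqqrMqYmaqqqqqpqqqYiqqqqqqqqqqqqqqqqqqqqqqqqqqrqYiaqqmZmGZ4iIiruqqqqqqqqqqqqqqqqqqqqqqqqqqoibu6mIhzElaJq7qZmqqqqqqqqqqqqqqqqqqqqqqqqqmavMqYmFEUeazLmHiJqqqqqqqqqqqqqqqqqqqqqqqqqZrNy6qoQTirzKhmeJqqqqqqqqqqqqqqqqqqmaqqqqmaqrzLu6YieszLhVebvLqqqqqqqqqqqqqqqqh4qqqqp4mqu6qqhCSc3blles3cuqqqqqqqqqqqqqqpdYu6qqqkWJqqqqlzN73cp1Wc3cuqqqqqqqqqqqqqqpZYzbqqqqNHqqqqqWNIu7qFV6zcqqqqqqqqqqqqqqqpdYzbqqqqpXm7qqqnMUiZh2VpzMqaqqqqqqqqqqqqqqlozsqqqqqqvMuqqoQAN4h2Z5vMuqqqqqqqqqqqqXd4mIrcqqqqqqzd3LqpUABHiIeJrMzLu6qZmYd4mZl1I0Z4m8qqqqqqrd3dy6gwAXmZmJq8zMzLqYeHVFd3ZkIjRWiruqqqqqqu7t3LpxAHvMupq8zMu6qZiZl3iHd3dmZ4iauqqqqqqq7v/tuVAEvu3Lq8zMupmqqsy6rMzMu6mazMy7qqqqqqrt3+3IMBjv7cu8zMu7q6q83czM3u3Muqve7duqqqqqqty97scQTP/dy8zMzM3dzM3cu7vMzLuqvN3u2qqqqpiZy5rexgB9/tzLu7zd7u7t3bqql3iYh3ibvMy6qqqoVXipid60AZ3ty7u7zd3v7t3LqZlkRndmeJmIiJqqqpU1Z6mJ3aMBndy7uqze3e7cy6qZh1RomZmqqodmeZqqhDaIqZrckQGczLuqvN3MzLqaqph3eKzMzMy7l2d4iZqER5mamstgA6zcuqq8y6qpiImqmImqvN3Lu7qYirqHiXVYmYmqqSAGzdy6qqu6mHd3iJqYmrq7u6qpmYis3Jh4d3iZiaqVADrdy6qZmqh2d4iImqmaqqqYh1QzR73LmZmrqZm7unEDjNy6qpmrqIiaqYiaqZmZmFMgAAAFnMuZvd25id3JQTi8y6u7q8y6q8u6maq5ZnhzAAAAABNoqqmt7bmJ3aUTi8u6q8zM3Lu8y7qZvMlUVkAAESIiREV5qqvMqau6YSeru6ms3d3bqru6qpm92VRnUhNndlV3Zoq6mqqqu6lASbu6mKzt3Lqau6qqmb7ZVHh0NomWVoiIm8qZmaq8"/>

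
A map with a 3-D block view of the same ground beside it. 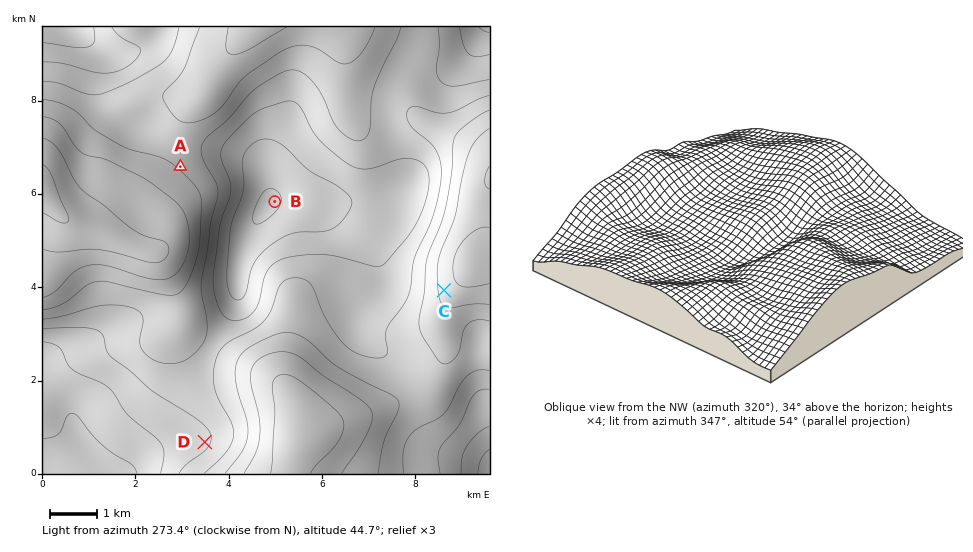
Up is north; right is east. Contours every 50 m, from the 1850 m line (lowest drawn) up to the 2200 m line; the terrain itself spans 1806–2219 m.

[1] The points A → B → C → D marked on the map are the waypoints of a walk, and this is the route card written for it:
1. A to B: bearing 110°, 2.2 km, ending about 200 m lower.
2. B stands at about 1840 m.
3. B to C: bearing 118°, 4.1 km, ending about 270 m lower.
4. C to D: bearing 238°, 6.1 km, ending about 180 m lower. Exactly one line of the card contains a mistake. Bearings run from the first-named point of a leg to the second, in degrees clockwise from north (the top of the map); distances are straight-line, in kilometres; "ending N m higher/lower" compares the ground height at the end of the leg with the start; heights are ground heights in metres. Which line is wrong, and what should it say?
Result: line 3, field sense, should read higher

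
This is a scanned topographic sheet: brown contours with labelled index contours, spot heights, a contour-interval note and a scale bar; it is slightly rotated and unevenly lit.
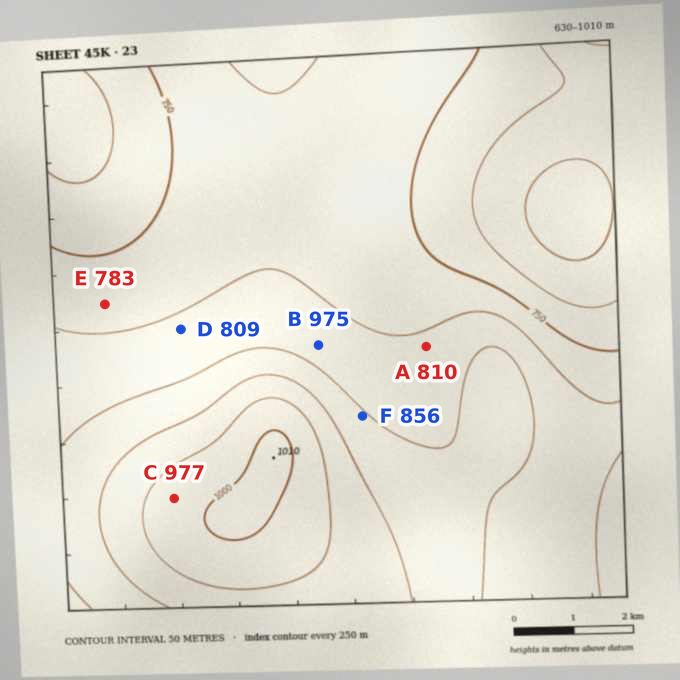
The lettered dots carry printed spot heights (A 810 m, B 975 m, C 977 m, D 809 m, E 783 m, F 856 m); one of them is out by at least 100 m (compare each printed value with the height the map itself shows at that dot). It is B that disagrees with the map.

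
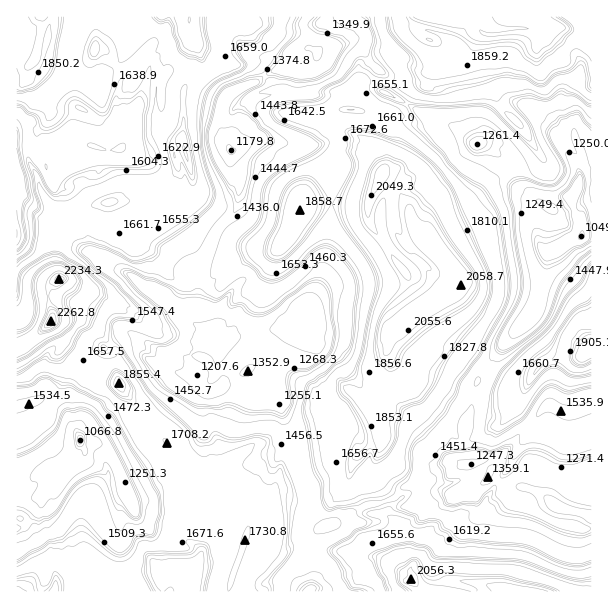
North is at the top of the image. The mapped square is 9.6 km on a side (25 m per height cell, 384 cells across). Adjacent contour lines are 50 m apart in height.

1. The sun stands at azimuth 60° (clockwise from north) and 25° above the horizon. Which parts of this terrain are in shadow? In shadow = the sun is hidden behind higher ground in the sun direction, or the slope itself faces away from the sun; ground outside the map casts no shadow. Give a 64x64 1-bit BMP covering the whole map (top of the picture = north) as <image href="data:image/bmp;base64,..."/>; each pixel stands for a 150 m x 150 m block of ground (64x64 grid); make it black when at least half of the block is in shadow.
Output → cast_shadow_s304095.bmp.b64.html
<image width="64" height="64" href="data:image/bmp;base64,Qk0+AgAAAAAAAD4AAAAoAAAAQAAAAEAAAAABAAEAAAAAAAACAAATCwAAEwsAAAIAAAAAAAAA////AAAAAAAQBwAA//AAAAAOAQA74AAAAAYAADuAAAAABgAAcQAAAAAIAAAgAAAAAAgAAAAAAAAAAwAAAAAAAAADAAAGAAADAAcAAEcAADAIDwAA7AAAAAQfAADgABAAAB8AAMAAAAAAHwAAyAAQAAD+AAHIAAQAAPwAAckABjwB/AABiQD+cAP4AAGCAAAAA/AAAYYAGAAH8AADjgAYAAfgAAeeABwAA+AABzwAGAAH8AAPuAAYAL/gAAeQAAm/PGAABgAADb4AAAAAbIAEnjgAAAD/gAIOEAAAAP+AAAwAAQAA/wAANGAAAAB/AADw4BAAAH+AAPjwGADgf4AAfPAAA8B/AAA44ADdAP8AADjwA+gA/wAAHNAHgPh/oAAOgAwB8D9oAAcAfAH4f1wAA4DwAfB+uAAAwcAAkD+gAADAAAAYH0AAAeAAAHg+IAADwAAAeD4gAAPgAAB8HgAAA+AAAHweAAAG4AAA9B4AAObAACBQDwAB48AA4GAPAAACwAPgYB0AAACAB+AADAAAwIAPwPHcAB+AwA5A/8wAP4DgBgD/AAAfB+AGIPwAAB4PwYYByAgP/A4DBgCAADwQ74ACAABA/AHPAAAAIAA4A8MAAAAACPgDiwAAcAA1uAHDAADwADf4AcAAIOAAP/RDgABBwAD/6OEAAAHAAOfXgAAAA8AAA9wAAA=="/>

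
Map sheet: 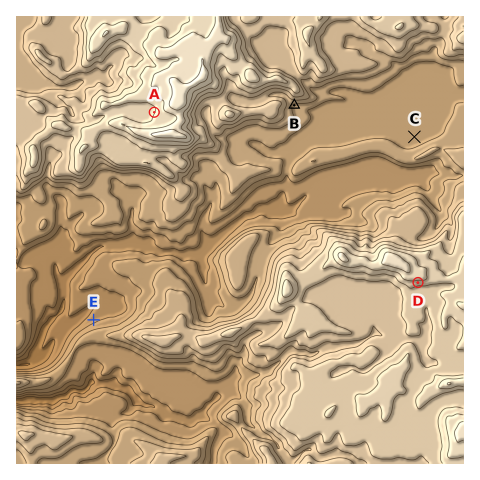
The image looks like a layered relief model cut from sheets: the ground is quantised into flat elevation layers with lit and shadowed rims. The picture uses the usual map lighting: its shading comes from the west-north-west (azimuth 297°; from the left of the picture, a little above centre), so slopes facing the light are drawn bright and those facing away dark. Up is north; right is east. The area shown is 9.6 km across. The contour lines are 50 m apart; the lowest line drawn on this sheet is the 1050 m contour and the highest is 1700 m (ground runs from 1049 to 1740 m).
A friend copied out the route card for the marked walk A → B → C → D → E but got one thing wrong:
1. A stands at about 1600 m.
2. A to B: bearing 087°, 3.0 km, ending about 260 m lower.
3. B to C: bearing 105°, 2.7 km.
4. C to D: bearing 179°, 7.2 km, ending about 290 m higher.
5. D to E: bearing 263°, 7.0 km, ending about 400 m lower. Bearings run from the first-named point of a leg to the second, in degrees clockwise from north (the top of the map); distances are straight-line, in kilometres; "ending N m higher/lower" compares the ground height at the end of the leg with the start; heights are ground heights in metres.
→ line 4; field distance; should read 3.1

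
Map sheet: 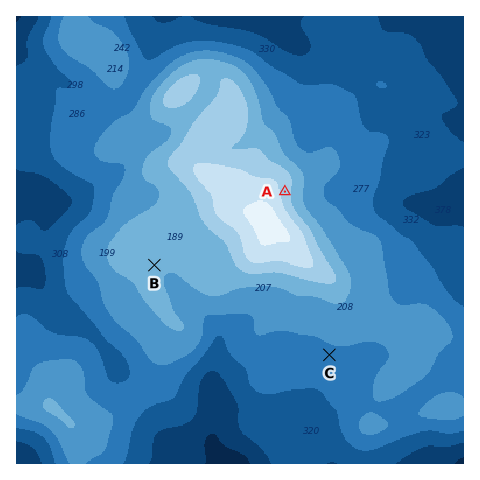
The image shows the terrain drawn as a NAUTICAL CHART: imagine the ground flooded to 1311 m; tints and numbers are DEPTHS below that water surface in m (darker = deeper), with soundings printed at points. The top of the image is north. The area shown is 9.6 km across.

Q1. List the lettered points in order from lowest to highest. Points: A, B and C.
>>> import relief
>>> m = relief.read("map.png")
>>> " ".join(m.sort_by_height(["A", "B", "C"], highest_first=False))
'C B A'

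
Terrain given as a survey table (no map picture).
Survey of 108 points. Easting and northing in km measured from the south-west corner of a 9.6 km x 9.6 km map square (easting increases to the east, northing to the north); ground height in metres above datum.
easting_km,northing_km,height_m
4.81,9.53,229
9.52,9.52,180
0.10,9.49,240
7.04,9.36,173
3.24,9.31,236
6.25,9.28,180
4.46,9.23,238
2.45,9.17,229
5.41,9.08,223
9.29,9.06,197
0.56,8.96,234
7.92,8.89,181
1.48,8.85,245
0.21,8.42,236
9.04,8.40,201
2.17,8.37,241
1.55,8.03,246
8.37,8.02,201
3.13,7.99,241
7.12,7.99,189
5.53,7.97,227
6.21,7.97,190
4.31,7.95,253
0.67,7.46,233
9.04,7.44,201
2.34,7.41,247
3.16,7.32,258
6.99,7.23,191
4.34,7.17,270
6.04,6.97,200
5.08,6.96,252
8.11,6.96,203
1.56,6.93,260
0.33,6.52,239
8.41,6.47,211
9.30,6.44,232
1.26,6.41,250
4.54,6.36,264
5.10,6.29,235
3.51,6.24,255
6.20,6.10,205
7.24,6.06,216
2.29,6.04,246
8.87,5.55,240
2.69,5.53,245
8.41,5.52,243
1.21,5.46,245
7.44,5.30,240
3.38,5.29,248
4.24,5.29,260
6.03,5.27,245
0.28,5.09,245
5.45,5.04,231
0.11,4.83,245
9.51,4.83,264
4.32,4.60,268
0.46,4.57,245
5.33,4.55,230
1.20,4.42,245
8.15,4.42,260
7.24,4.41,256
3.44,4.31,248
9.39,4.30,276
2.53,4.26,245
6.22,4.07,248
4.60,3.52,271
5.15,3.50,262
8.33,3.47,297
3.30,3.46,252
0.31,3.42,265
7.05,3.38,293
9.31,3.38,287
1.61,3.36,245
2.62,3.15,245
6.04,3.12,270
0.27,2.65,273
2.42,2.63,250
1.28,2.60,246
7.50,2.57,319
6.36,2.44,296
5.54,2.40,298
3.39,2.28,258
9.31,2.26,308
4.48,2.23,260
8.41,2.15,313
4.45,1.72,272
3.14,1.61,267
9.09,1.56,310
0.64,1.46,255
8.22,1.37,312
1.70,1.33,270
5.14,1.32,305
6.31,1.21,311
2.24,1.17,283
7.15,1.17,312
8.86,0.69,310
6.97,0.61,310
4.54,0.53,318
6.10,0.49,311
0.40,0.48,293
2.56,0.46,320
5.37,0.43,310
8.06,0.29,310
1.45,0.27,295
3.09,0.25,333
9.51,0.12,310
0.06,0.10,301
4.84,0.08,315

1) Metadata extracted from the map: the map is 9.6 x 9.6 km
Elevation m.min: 173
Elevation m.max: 335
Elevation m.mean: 255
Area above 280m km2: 21.7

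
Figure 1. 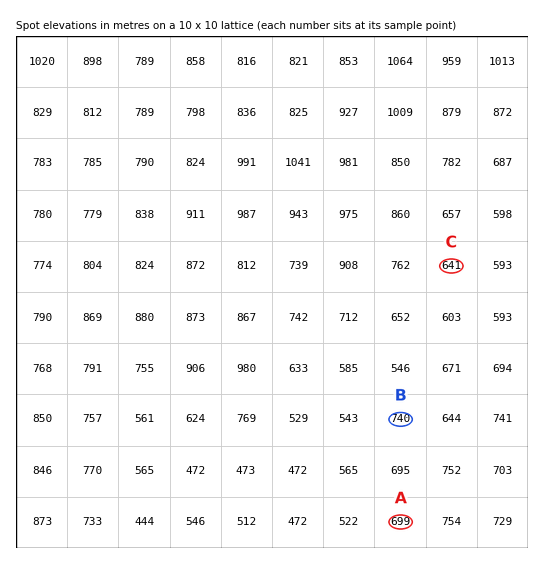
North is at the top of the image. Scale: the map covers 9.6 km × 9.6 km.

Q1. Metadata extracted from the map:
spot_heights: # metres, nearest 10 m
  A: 700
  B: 740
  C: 640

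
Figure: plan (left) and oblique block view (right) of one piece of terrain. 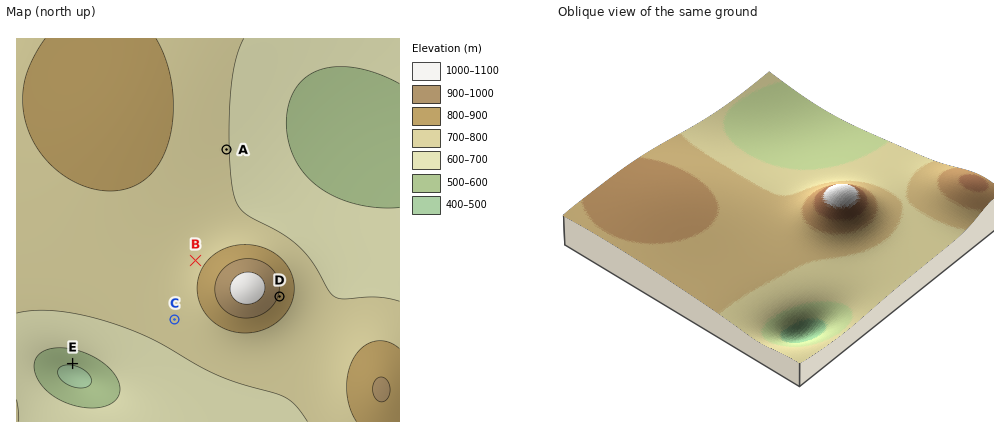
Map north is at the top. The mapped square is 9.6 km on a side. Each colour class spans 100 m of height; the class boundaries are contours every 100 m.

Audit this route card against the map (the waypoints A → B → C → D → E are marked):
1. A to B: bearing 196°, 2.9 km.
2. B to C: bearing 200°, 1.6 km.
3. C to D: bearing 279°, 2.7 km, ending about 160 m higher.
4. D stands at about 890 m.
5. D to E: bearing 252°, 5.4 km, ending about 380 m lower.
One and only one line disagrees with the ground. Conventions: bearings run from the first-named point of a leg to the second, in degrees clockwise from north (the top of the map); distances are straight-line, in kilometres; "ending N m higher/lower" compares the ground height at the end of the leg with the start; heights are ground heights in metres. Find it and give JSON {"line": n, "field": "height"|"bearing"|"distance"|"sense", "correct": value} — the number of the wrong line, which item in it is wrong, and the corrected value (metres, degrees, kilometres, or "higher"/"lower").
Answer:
{"line": 3, "field": "bearing", "correct": 78}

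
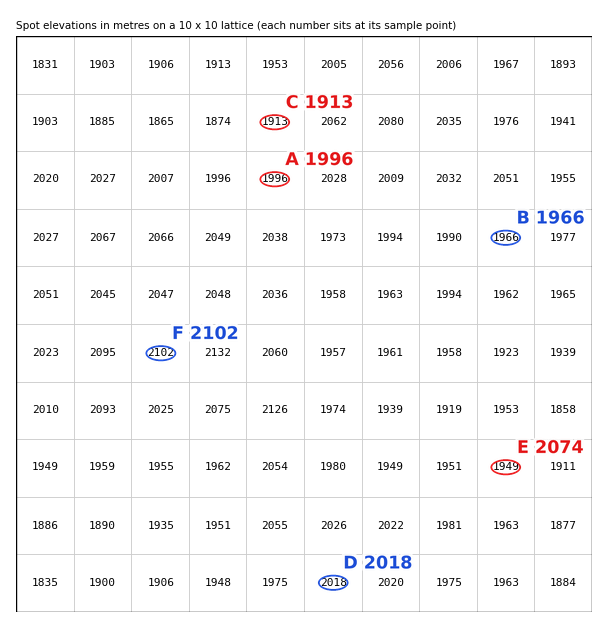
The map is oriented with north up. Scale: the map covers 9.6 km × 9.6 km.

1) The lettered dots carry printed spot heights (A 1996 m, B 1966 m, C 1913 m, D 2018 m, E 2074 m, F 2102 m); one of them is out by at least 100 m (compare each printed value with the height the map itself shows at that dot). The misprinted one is E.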